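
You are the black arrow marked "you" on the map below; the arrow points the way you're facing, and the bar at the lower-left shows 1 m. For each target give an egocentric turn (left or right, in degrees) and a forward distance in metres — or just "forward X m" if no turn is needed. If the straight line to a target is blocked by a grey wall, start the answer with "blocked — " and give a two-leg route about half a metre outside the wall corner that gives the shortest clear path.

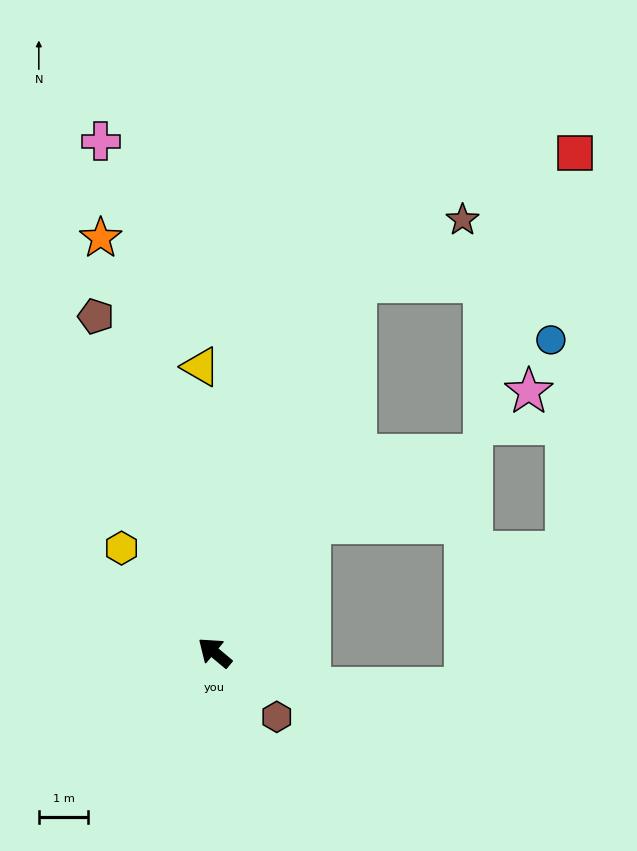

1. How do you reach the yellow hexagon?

turn right 8°, forward 2.8 m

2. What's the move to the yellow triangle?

turn right 47°, forward 5.8 m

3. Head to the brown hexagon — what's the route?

turn left 174°, forward 1.8 m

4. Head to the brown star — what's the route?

blocked — turn right 71°, forward 8.0 m, then turn right 39°, forward 2.5 m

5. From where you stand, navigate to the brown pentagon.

turn right 31°, forward 7.2 m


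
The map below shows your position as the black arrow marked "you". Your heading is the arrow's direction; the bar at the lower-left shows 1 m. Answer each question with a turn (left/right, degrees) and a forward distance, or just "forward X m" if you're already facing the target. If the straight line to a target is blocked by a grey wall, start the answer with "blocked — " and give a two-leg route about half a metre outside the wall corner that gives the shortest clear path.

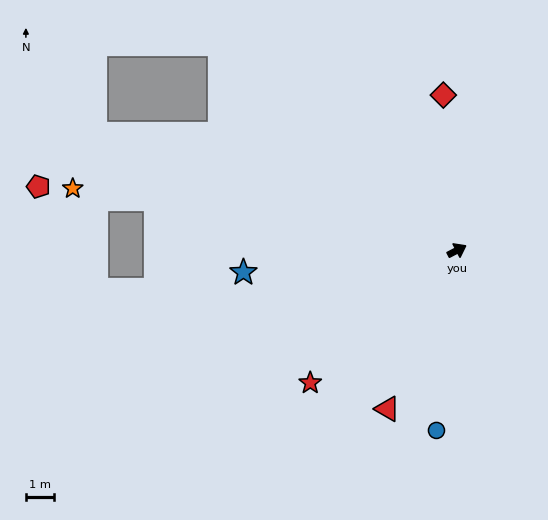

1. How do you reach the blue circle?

turn right 124°, forward 6.5 m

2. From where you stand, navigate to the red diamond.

turn left 67°, forward 5.6 m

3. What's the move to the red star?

turn right 165°, forward 7.1 m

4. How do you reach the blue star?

turn left 158°, forward 7.7 m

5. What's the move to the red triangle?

turn right 141°, forward 6.2 m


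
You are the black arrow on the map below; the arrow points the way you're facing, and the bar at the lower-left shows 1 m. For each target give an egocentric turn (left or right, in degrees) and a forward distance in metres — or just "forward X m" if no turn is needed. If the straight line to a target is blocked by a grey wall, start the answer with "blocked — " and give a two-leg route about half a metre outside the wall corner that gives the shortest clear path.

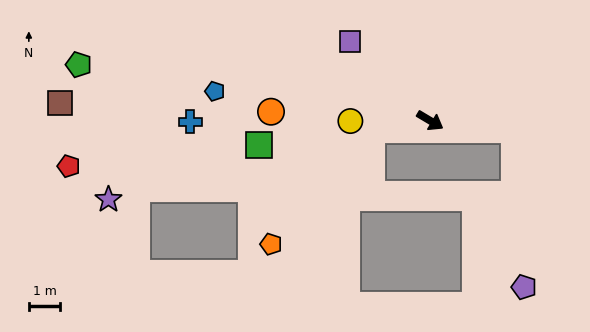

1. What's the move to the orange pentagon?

blocked — turn right 140°, forward 1.9 m, then turn left 39°, forward 4.8 m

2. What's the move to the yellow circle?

turn right 149°, forward 2.5 m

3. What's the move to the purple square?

turn left 166°, forward 3.6 m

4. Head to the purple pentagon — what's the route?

blocked — turn left 24°, forward 2.7 m, then turn right 79°, forward 5.0 m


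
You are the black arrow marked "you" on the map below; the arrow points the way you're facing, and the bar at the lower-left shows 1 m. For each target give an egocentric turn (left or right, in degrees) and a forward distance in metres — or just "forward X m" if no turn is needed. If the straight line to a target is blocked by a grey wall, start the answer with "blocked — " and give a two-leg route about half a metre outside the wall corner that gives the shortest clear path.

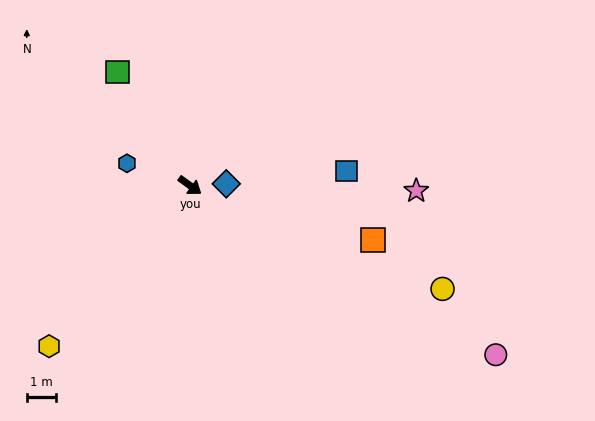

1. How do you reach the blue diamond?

turn left 39°, forward 1.3 m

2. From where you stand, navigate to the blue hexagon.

turn right 164°, forward 2.3 m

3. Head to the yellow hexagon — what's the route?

turn right 95°, forward 7.4 m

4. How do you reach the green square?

turn left 159°, forward 4.6 m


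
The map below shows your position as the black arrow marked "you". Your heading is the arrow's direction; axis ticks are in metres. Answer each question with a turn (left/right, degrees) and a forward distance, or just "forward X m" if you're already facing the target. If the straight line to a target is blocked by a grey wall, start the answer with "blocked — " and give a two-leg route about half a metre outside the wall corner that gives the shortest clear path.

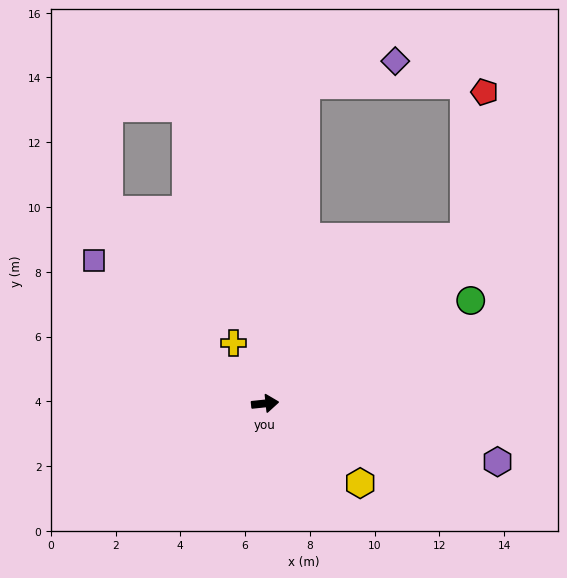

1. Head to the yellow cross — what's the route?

turn left 112°, forward 2.1 m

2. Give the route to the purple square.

turn left 134°, forward 6.9 m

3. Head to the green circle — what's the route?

turn left 21°, forward 7.1 m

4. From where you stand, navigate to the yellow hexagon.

turn right 46°, forward 3.8 m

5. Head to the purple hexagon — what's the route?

turn right 20°, forward 7.4 m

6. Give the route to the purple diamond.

blocked — turn left 77°, forward 9.9 m, then turn right 68°, forward 2.8 m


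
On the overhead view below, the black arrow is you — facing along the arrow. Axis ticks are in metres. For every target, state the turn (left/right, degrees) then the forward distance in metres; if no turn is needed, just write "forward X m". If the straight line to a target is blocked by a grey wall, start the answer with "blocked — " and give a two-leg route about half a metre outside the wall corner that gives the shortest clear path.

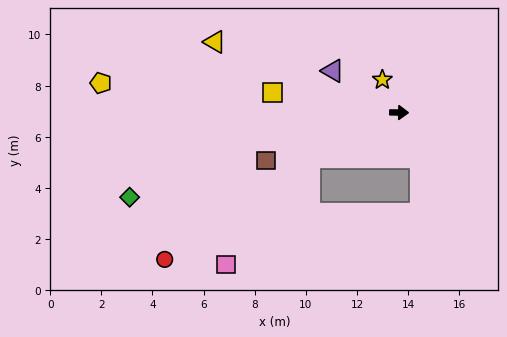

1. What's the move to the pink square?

blocked — turn right 152°, forward 3.9 m, then turn left 25°, forward 5.3 m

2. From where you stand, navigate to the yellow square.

turn left 172°, forward 5.0 m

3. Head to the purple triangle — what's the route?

turn left 149°, forward 3.1 m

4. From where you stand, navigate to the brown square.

turn right 159°, forward 5.5 m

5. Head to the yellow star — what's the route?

turn left 118°, forward 1.4 m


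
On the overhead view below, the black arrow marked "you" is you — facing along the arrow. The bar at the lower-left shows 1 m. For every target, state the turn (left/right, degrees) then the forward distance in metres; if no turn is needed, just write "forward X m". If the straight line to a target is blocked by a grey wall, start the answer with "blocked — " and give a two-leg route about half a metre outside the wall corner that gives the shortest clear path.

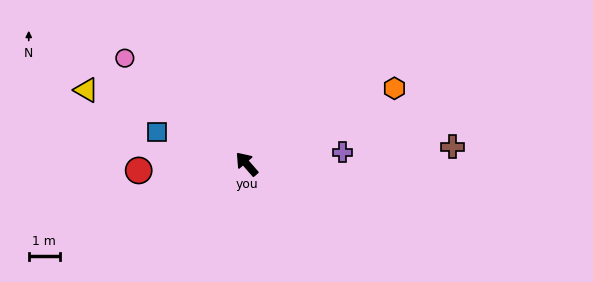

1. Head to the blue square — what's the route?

turn left 29°, forward 3.0 m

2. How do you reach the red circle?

turn left 52°, forward 3.5 m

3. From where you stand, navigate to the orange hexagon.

turn right 104°, forward 5.3 m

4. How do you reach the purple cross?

turn right 124°, forward 3.1 m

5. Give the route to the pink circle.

turn left 8°, forward 5.2 m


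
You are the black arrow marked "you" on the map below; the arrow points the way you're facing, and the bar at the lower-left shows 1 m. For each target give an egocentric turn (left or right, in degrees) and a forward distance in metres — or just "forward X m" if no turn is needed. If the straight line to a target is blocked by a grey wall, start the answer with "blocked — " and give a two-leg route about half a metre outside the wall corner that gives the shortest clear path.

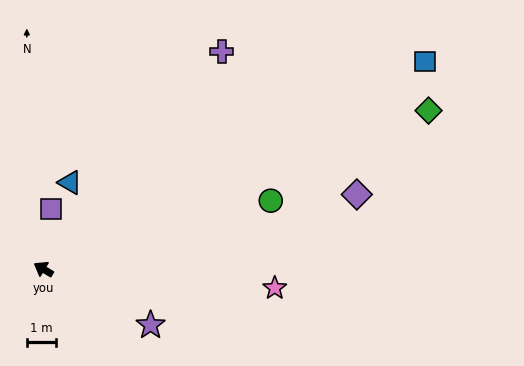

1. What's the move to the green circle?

turn right 132°, forward 8.1 m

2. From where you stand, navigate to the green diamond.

turn right 127°, forward 14.3 m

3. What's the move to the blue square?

turn right 120°, forward 14.9 m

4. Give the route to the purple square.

turn right 67°, forward 2.1 m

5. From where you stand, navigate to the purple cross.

turn right 98°, forward 9.6 m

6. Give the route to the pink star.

turn right 154°, forward 7.9 m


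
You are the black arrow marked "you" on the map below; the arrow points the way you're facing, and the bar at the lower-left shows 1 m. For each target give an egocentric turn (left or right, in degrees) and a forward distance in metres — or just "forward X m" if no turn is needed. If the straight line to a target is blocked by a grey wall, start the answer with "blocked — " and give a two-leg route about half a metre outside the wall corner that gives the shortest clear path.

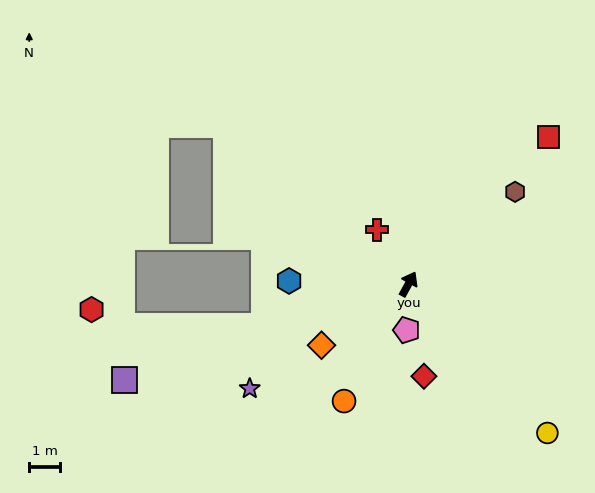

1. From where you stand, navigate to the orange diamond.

turn left 154°, forward 3.4 m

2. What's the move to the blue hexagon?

turn left 117°, forward 3.9 m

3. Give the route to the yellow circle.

turn right 108°, forward 6.6 m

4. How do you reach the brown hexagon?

turn right 20°, forward 4.6 m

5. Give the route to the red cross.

turn left 59°, forward 2.0 m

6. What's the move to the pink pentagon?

turn right 154°, forward 1.5 m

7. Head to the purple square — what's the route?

turn left 137°, forward 9.7 m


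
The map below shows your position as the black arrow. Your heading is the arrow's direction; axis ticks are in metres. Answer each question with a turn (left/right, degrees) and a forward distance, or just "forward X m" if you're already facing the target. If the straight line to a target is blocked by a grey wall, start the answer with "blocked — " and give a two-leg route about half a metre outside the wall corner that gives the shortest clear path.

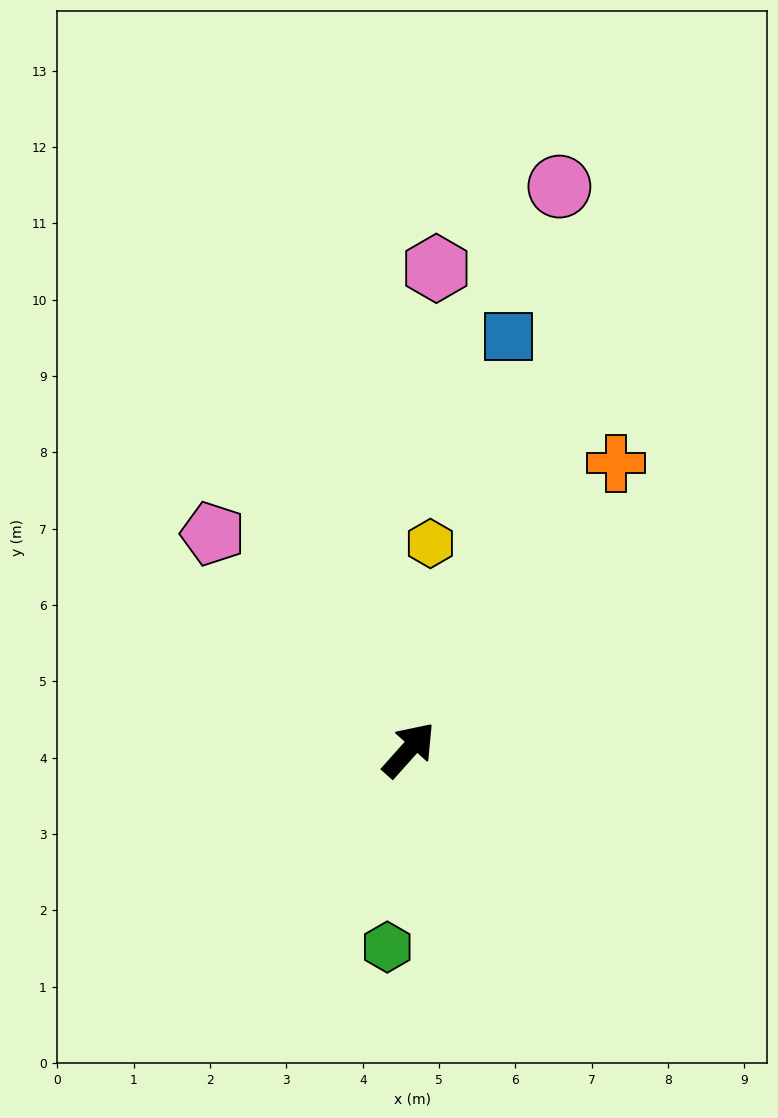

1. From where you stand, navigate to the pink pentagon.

turn left 84°, forward 3.8 m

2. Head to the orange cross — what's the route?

turn left 6°, forward 4.6 m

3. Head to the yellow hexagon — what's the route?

turn left 36°, forward 2.7 m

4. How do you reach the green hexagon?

turn right 144°, forward 2.6 m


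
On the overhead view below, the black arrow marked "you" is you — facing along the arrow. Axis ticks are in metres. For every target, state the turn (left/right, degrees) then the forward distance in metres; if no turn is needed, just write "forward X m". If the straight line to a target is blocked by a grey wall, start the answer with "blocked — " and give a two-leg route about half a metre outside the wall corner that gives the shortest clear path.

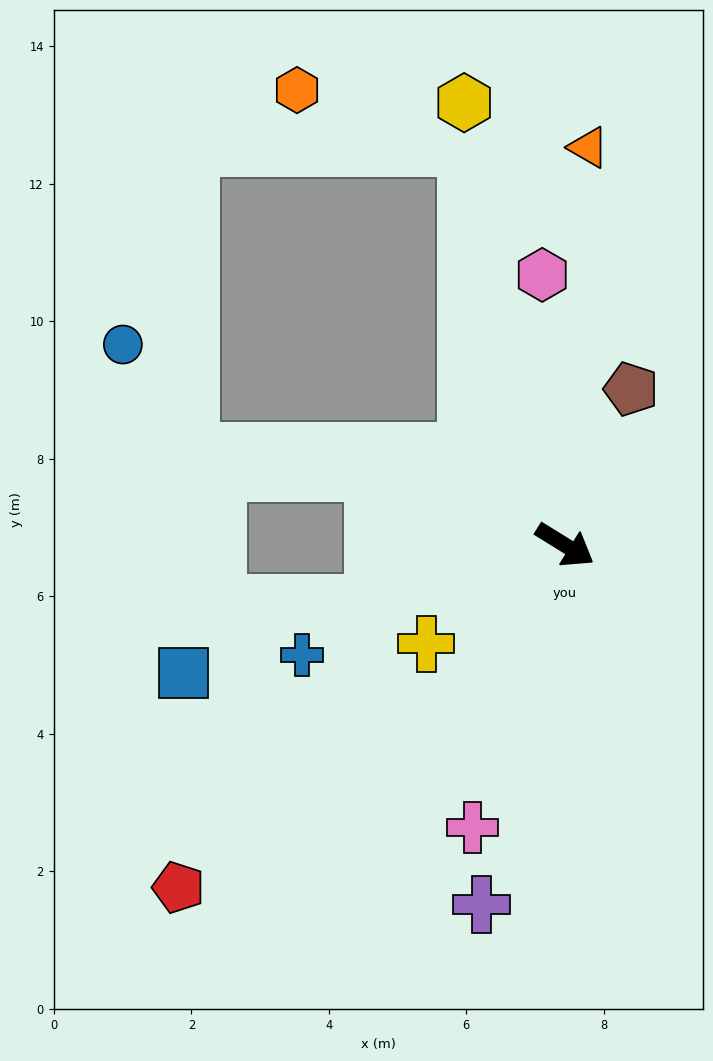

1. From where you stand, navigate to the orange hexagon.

blocked — turn left 136°, forward 6.0 m, then turn left 57°, forward 2.6 m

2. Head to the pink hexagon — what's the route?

turn left 127°, forward 3.9 m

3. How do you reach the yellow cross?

turn right 113°, forward 2.5 m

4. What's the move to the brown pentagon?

turn left 99°, forward 2.5 m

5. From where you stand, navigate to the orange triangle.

turn left 118°, forward 5.8 m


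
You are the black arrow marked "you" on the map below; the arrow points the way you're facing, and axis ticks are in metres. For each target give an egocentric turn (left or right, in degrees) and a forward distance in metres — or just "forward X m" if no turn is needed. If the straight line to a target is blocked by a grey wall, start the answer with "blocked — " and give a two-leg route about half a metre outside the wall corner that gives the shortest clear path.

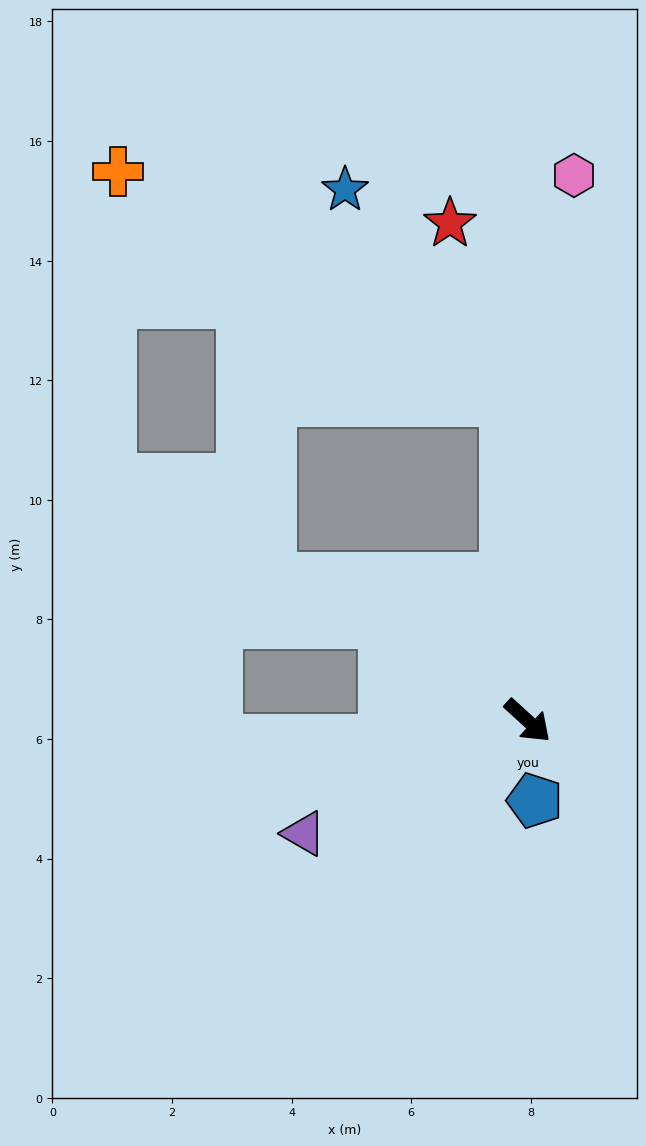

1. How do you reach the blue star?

blocked — turn left 137°, forward 5.4 m, then turn left 32°, forward 4.4 m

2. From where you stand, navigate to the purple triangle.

turn right 111°, forward 4.2 m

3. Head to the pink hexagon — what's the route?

turn left 128°, forward 9.2 m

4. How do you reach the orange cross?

blocked — turn left 137°, forward 5.4 m, then turn left 55°, forward 7.5 m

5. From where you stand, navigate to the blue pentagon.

turn right 42°, forward 1.3 m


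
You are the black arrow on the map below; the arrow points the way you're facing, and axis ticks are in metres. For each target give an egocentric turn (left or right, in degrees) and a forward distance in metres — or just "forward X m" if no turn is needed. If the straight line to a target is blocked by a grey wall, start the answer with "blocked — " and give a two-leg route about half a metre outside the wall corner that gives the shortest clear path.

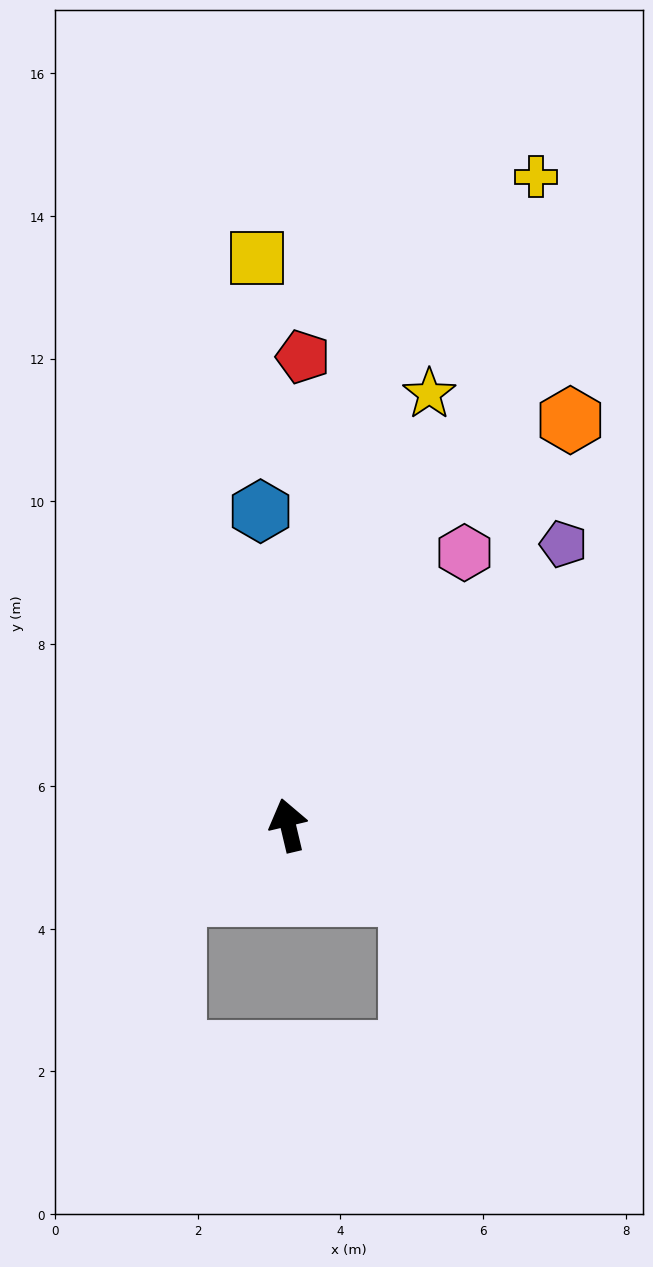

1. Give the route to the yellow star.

turn right 31°, forward 6.4 m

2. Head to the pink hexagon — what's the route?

turn right 46°, forward 4.6 m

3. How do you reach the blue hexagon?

turn right 8°, forward 4.4 m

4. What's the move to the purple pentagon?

turn right 58°, forward 5.5 m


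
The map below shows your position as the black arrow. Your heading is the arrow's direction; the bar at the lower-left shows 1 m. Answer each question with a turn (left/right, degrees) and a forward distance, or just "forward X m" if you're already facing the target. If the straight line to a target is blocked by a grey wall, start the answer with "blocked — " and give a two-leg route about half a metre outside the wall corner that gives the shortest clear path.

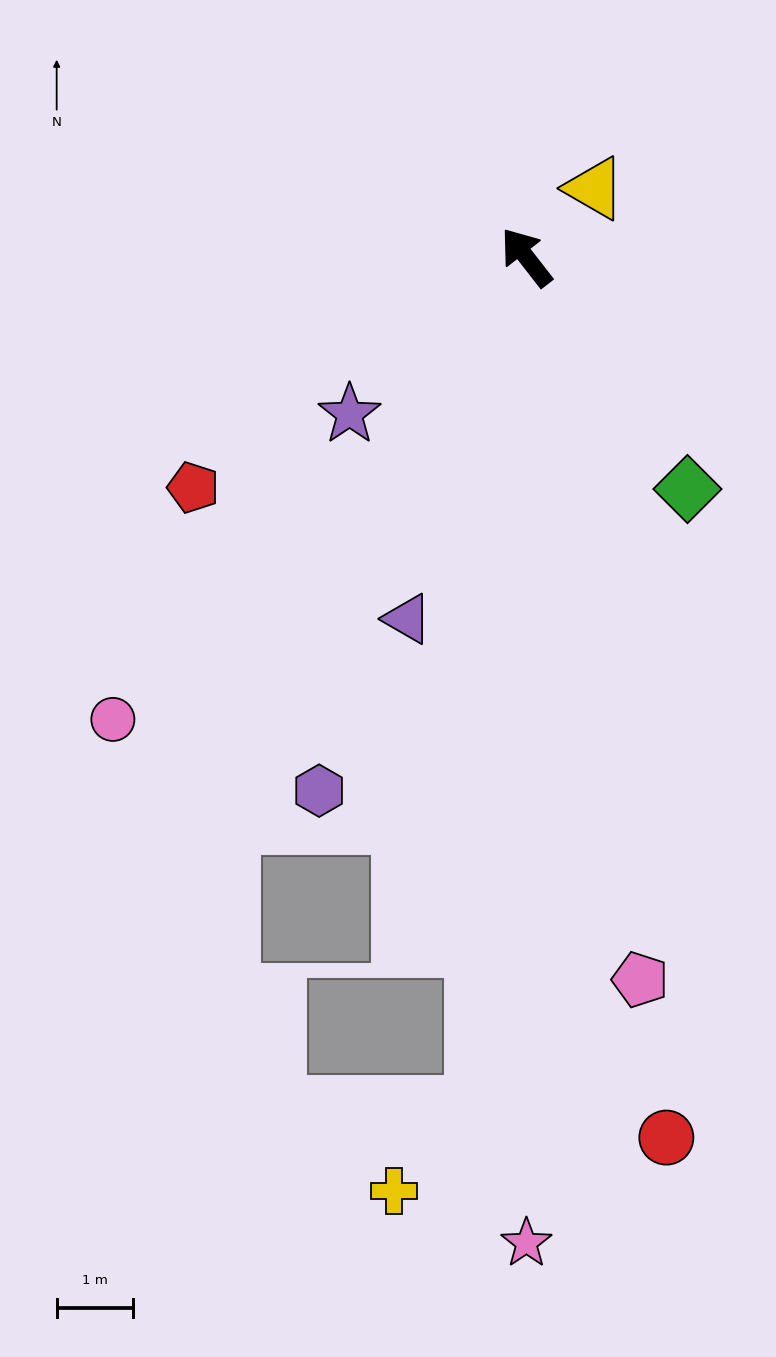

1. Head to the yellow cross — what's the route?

blocked — turn left 139°, forward 11.1 m, then turn right 42°, forward 1.5 m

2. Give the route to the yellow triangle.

turn right 83°, forward 1.3 m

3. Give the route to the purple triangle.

turn left 124°, forward 5.0 m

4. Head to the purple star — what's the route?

turn left 94°, forward 3.1 m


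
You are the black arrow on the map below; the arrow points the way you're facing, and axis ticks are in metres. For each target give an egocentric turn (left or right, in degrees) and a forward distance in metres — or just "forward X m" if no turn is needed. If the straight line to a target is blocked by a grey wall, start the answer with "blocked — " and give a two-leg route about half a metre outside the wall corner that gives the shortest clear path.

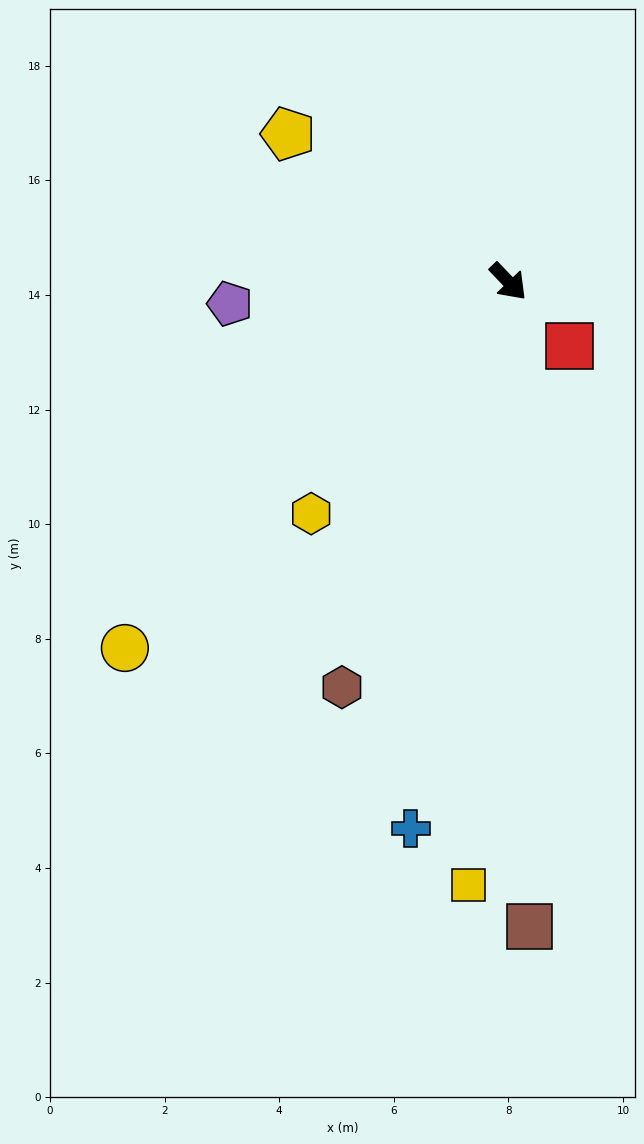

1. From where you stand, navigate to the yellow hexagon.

turn right 84°, forward 5.3 m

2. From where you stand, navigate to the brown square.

turn right 42°, forward 11.3 m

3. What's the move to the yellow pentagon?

turn right 168°, forward 4.6 m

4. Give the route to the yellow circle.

turn right 90°, forward 9.3 m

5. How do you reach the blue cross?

turn right 54°, forward 9.7 m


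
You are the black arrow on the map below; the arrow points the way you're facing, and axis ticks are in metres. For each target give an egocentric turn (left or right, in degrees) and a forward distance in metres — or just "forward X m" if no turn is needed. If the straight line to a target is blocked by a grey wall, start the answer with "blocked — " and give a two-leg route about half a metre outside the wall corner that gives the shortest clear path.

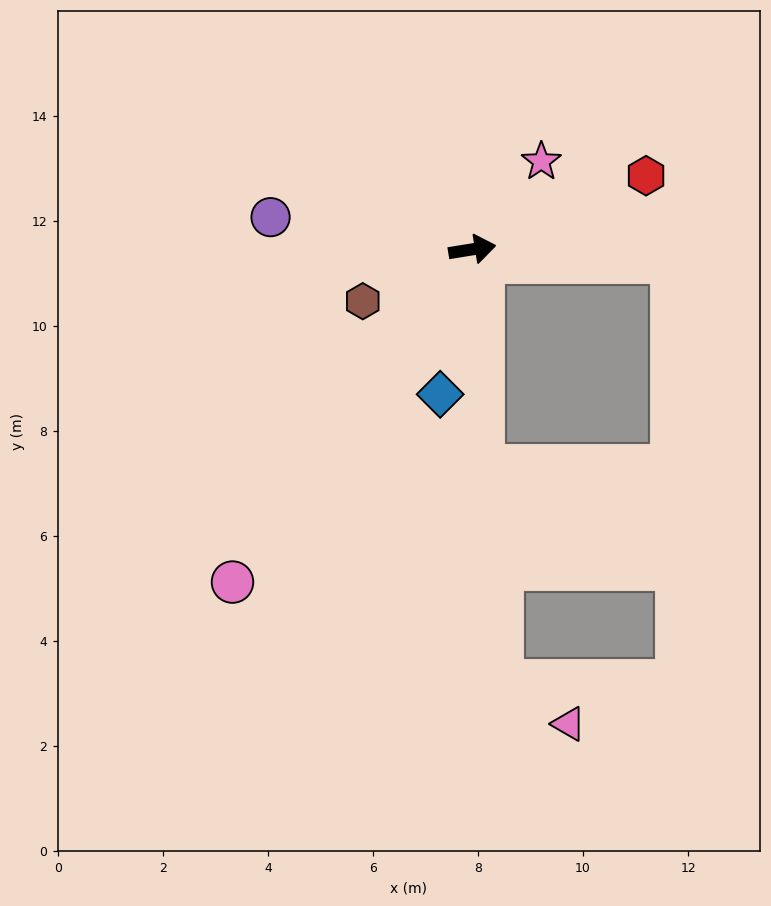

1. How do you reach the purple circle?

turn left 162°, forward 3.9 m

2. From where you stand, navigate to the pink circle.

turn right 135°, forward 7.8 m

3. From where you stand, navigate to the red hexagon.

turn left 14°, forward 3.6 m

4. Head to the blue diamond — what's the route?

turn right 112°, forward 2.8 m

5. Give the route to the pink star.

turn left 43°, forward 2.1 m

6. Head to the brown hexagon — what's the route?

turn right 164°, forward 2.3 m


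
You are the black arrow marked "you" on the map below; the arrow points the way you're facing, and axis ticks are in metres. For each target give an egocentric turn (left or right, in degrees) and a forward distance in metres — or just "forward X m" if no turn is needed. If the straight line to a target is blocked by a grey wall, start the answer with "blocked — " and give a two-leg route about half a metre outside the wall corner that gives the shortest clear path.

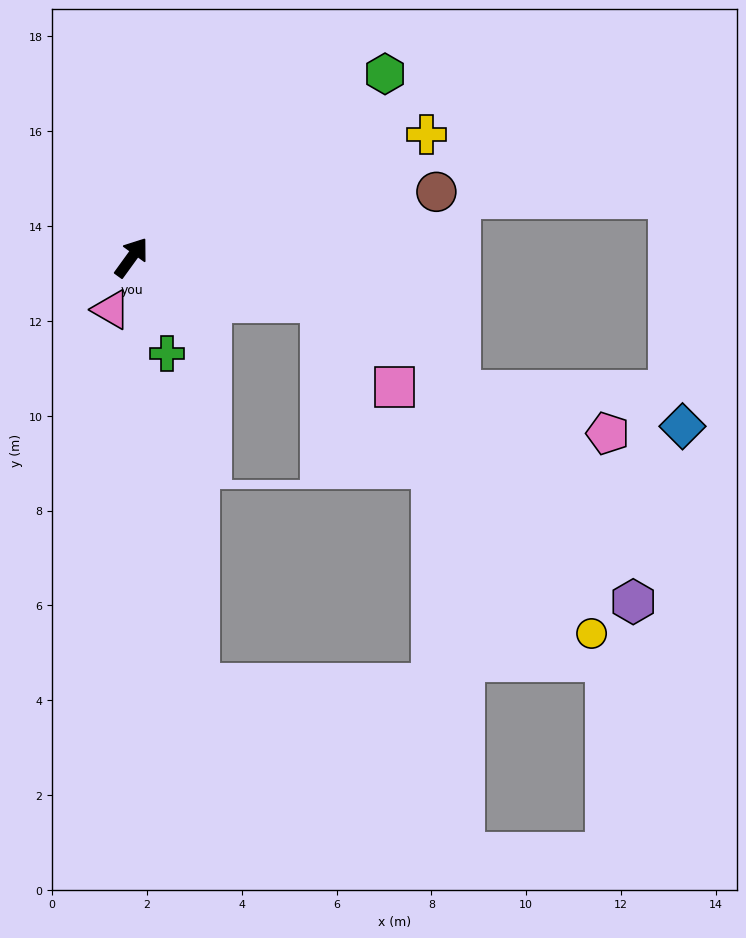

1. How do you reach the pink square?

blocked — turn right 67°, forward 4.1 m, then turn right 36°, forward 2.4 m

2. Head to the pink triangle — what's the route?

turn right 165°, forward 1.2 m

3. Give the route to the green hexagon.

turn right 18°, forward 6.6 m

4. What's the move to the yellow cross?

turn right 31°, forward 6.7 m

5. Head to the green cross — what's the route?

turn right 124°, forward 2.2 m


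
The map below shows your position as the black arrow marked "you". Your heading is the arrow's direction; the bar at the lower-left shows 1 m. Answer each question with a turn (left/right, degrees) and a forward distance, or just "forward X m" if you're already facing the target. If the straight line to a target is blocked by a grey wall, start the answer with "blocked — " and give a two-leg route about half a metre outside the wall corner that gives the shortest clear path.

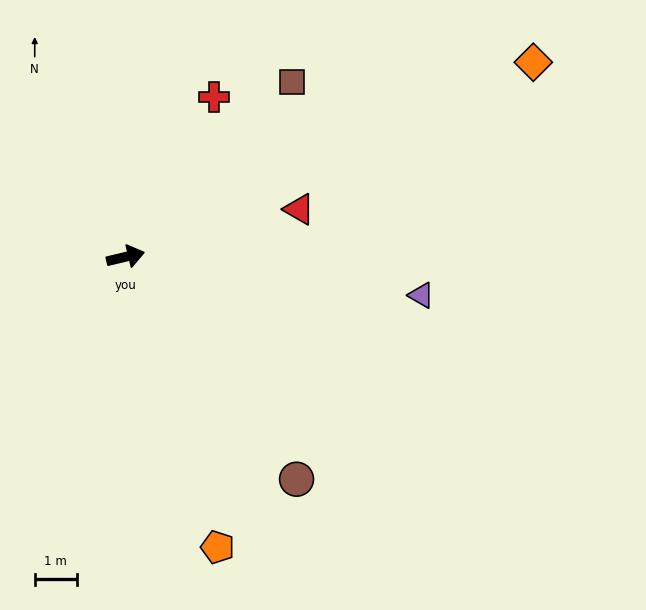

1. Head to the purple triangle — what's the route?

turn right 21°, forward 7.1 m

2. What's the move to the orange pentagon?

turn right 86°, forward 7.3 m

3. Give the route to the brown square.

turn left 33°, forward 5.8 m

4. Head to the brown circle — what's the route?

turn right 66°, forward 6.7 m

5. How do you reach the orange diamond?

turn left 12°, forward 10.8 m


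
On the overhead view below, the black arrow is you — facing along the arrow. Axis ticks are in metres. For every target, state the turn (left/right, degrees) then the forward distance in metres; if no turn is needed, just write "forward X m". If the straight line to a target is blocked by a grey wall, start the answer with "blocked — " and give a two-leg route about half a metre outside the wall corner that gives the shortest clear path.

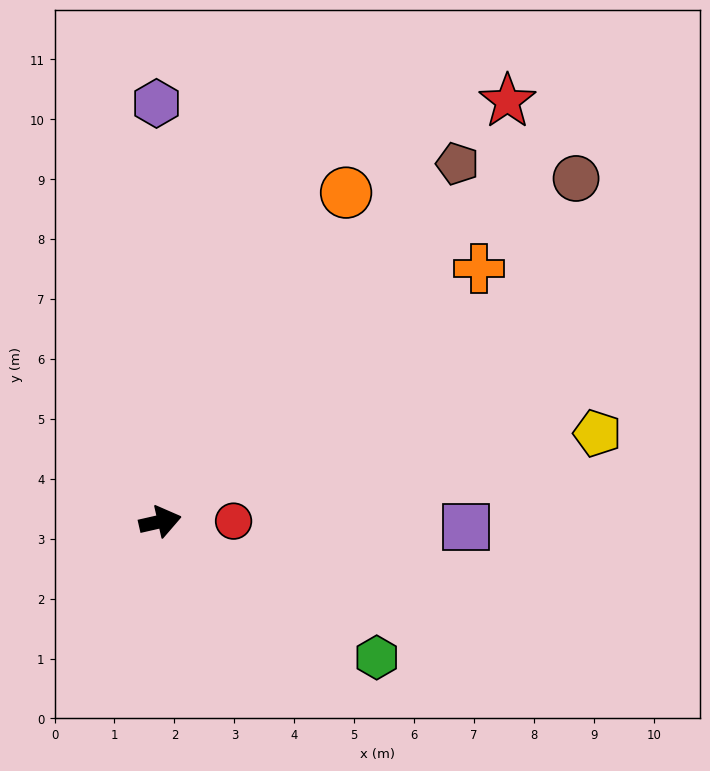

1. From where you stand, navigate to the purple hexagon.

turn left 78°, forward 7.0 m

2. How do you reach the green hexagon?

turn right 45°, forward 4.3 m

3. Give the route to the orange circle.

turn left 48°, forward 6.3 m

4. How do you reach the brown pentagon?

turn left 37°, forward 7.8 m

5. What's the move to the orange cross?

turn left 26°, forward 6.8 m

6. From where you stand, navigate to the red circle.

turn right 12°, forward 1.2 m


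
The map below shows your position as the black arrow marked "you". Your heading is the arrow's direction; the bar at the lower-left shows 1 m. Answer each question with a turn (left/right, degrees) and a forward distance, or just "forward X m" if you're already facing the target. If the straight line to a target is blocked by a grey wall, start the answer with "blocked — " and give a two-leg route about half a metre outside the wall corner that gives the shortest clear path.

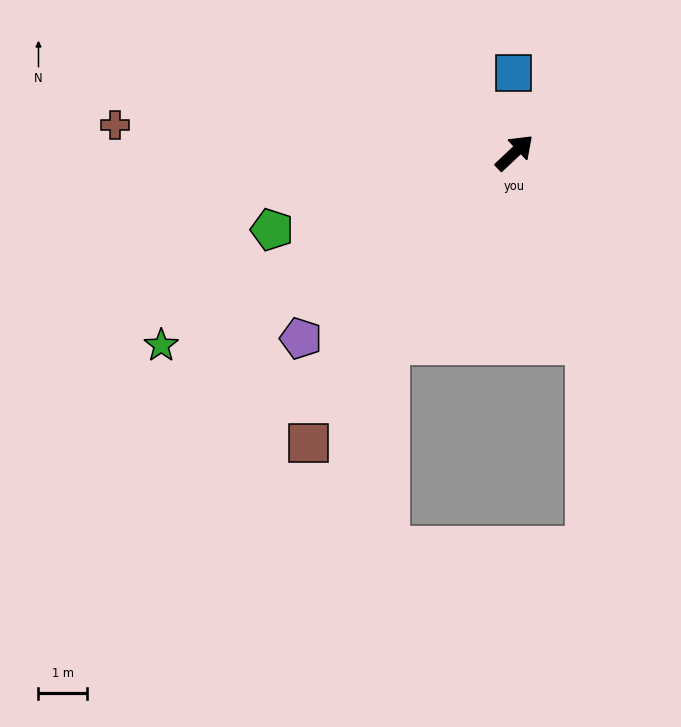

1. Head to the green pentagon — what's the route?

turn left 154°, forward 5.2 m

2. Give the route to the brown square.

turn right 169°, forward 7.3 m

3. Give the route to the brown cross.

turn left 133°, forward 8.2 m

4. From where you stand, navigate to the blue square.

turn left 47°, forward 1.6 m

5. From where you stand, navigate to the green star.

turn left 165°, forward 8.3 m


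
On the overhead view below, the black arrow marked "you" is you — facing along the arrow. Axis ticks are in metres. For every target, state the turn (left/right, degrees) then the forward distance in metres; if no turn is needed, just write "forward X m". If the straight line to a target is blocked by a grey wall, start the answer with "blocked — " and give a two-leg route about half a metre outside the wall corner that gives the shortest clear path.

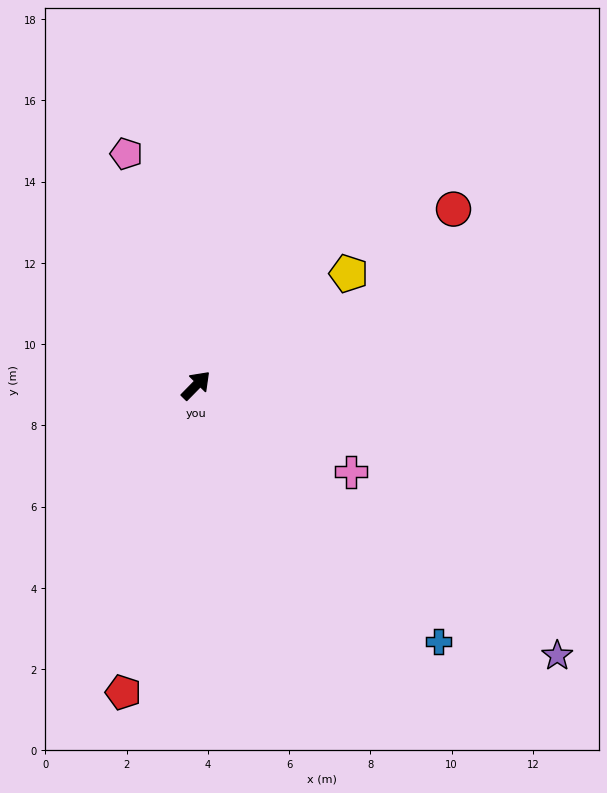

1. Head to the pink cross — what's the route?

turn right 75°, forward 4.4 m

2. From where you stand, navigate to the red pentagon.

turn right 149°, forward 7.8 m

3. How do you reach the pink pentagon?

turn left 61°, forward 6.0 m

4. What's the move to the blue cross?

turn right 92°, forward 8.7 m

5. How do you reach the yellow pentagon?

turn right 9°, forward 4.7 m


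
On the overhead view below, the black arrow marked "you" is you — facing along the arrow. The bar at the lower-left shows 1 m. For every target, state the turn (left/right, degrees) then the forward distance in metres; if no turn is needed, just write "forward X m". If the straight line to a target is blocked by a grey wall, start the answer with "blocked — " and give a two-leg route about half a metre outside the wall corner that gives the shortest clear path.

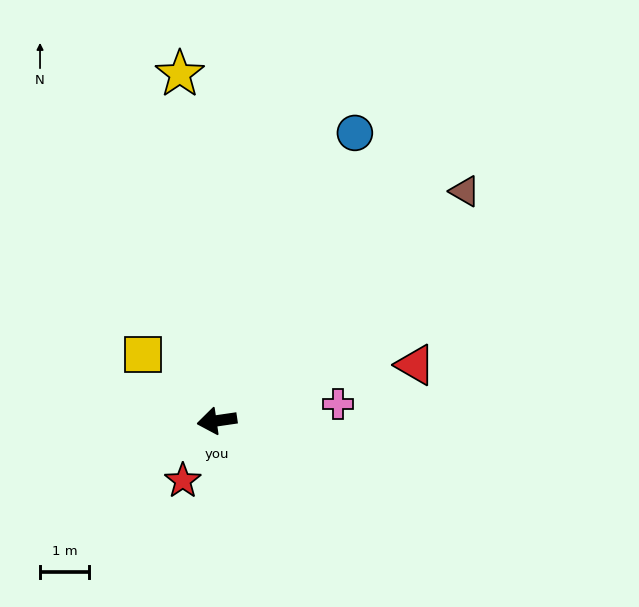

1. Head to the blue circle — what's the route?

turn right 124°, forward 6.5 m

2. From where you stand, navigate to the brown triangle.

turn right 146°, forward 6.9 m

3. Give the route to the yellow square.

turn right 50°, forward 2.0 m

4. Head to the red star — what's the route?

turn left 52°, forward 1.4 m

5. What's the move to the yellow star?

turn right 92°, forward 7.1 m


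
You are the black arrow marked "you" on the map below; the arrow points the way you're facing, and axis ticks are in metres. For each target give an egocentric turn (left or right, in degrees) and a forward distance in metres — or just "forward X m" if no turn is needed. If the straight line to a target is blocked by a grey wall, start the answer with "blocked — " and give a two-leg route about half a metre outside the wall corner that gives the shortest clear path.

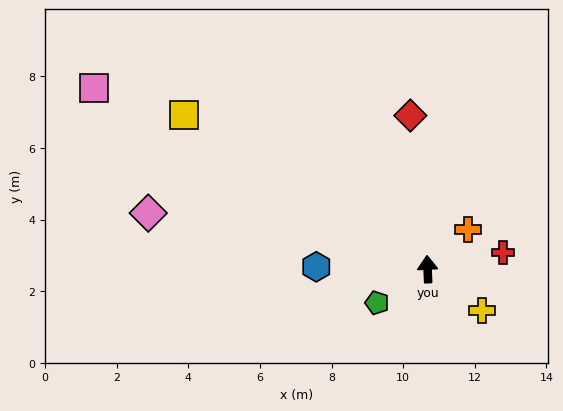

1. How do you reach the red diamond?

turn left 4°, forward 4.3 m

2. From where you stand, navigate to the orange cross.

turn right 48°, forward 1.6 m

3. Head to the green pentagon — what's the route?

turn left 121°, forward 1.7 m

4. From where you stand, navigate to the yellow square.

turn left 55°, forward 8.1 m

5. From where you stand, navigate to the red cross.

turn right 80°, forward 2.2 m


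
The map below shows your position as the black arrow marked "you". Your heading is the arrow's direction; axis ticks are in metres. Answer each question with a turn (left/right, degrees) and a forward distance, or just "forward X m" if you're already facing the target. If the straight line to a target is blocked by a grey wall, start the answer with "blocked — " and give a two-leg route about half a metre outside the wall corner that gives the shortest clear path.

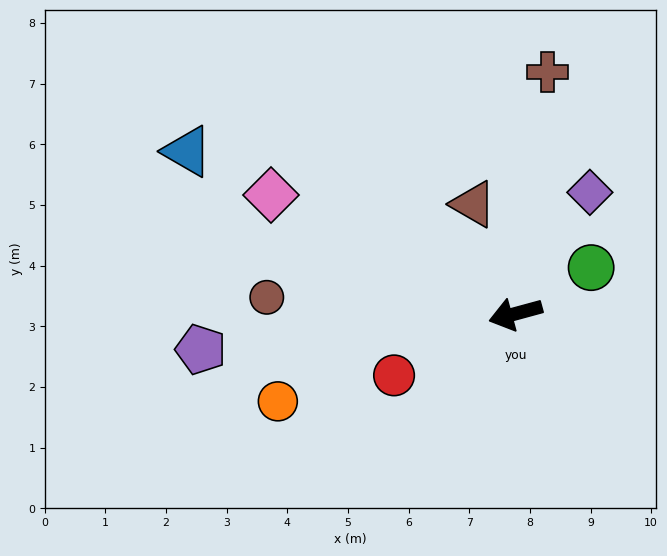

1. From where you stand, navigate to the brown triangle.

turn right 84°, forward 1.9 m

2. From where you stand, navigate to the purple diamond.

turn right 137°, forward 2.3 m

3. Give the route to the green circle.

turn right 164°, forward 1.5 m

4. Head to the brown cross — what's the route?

turn right 113°, forward 4.0 m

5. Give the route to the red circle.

turn left 12°, forward 2.2 m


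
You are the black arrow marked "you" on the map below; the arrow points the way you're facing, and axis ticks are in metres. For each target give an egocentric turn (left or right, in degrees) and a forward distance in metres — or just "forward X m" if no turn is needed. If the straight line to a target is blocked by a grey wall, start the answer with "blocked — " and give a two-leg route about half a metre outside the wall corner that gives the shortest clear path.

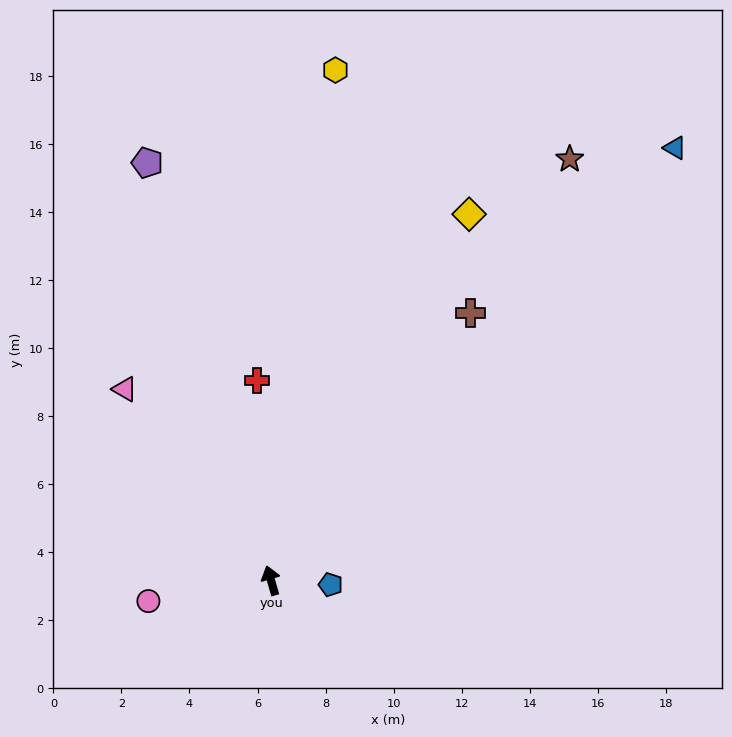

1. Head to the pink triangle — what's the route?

turn left 21°, forward 7.1 m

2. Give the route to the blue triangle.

turn right 59°, forward 17.4 m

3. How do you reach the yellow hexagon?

turn right 23°, forward 15.1 m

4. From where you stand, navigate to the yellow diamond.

turn right 45°, forward 12.2 m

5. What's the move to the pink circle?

turn left 83°, forward 3.7 m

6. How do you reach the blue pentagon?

turn right 110°, forward 1.8 m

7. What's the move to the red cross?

turn right 12°, forward 5.9 m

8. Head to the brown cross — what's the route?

turn right 53°, forward 9.8 m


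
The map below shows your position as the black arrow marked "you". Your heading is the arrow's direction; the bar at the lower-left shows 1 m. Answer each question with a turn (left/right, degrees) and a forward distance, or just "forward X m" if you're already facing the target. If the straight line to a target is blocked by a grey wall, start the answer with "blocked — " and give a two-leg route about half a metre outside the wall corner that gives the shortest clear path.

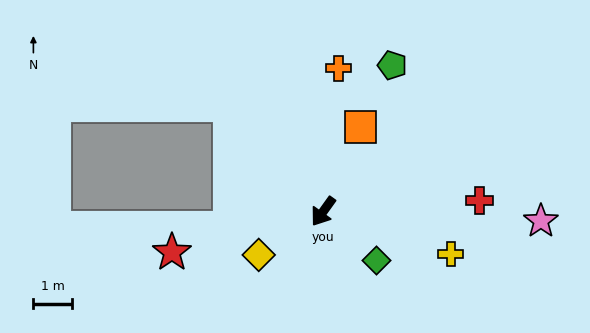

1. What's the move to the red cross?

turn left 130°, forward 4.0 m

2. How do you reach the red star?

turn right 39°, forward 4.0 m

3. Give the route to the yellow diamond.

turn right 20°, forward 2.0 m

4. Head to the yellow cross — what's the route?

turn left 107°, forward 3.4 m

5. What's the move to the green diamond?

turn left 83°, forward 1.9 m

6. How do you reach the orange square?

turn right 168°, forward 2.4 m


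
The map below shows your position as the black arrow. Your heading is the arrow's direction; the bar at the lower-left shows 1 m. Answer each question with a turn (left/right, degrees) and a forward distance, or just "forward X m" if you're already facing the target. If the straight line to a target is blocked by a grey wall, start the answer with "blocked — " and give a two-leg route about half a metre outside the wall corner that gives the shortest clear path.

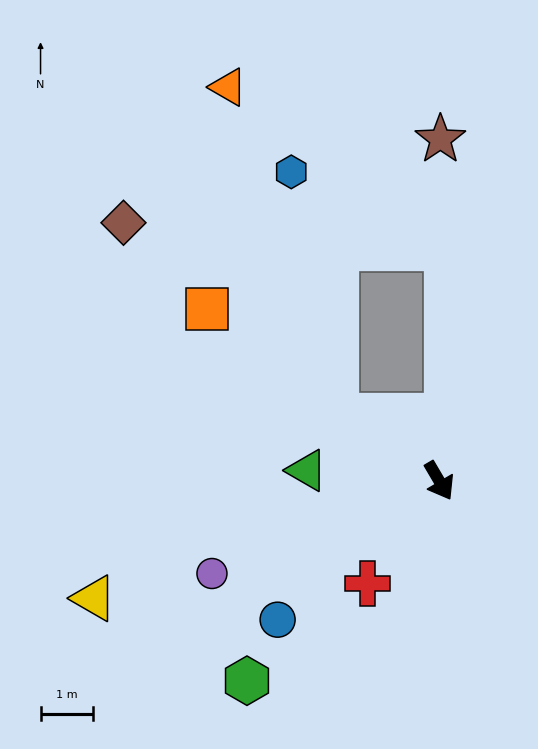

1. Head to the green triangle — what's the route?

turn right 125°, forward 2.5 m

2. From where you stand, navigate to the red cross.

turn right 65°, forward 2.4 m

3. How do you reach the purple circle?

turn right 98°, forward 4.7 m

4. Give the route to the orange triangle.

blocked — turn right 153°, forward 2.3 m, then turn right 39°, forward 6.6 m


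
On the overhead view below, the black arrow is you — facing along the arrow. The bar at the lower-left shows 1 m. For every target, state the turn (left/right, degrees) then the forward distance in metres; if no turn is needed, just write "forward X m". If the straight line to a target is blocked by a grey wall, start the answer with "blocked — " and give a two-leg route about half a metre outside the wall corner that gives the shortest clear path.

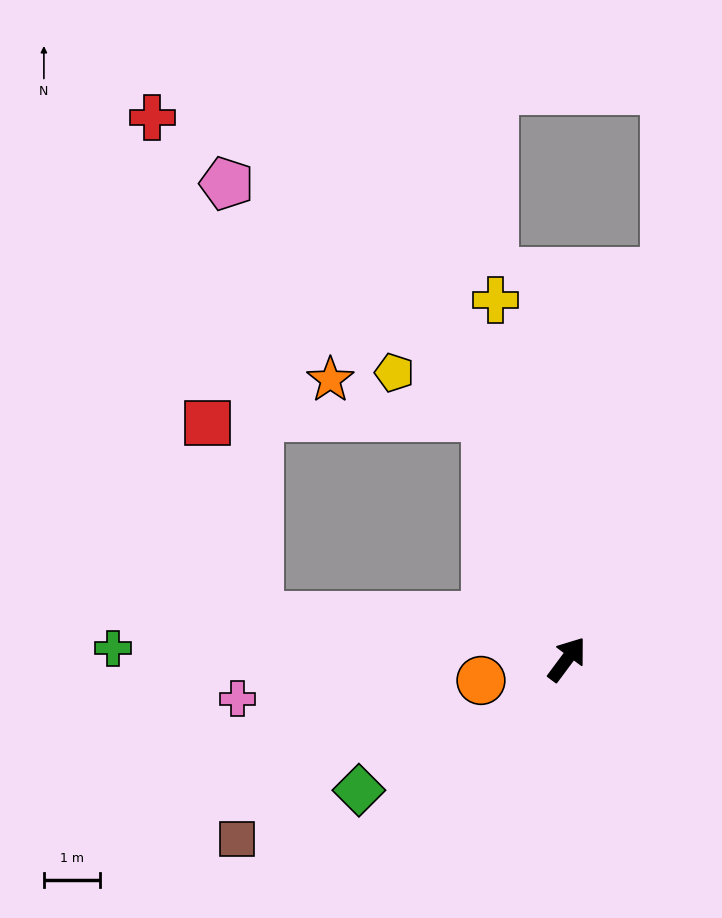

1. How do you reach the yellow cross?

turn left 48°, forward 6.5 m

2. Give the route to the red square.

blocked — turn left 118°, forward 5.5 m, then turn right 66°, forward 3.5 m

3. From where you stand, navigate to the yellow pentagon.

blocked — turn left 55°, forward 4.5 m, then turn left 46°, forward 1.8 m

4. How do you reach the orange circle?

turn left 141°, forward 1.6 m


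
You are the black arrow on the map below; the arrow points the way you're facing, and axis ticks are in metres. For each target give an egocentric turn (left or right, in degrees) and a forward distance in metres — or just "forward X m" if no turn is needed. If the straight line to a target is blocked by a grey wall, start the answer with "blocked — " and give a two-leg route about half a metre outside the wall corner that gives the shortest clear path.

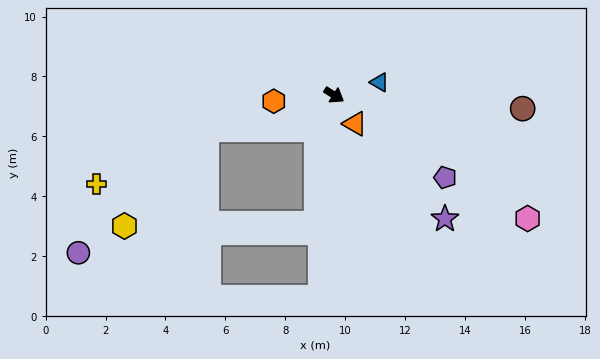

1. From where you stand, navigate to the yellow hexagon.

blocked — turn right 65°, forward 4.3 m, then turn right 82°, forward 6.4 m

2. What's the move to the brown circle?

turn left 28°, forward 6.3 m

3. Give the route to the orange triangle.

turn right 22°, forward 1.2 m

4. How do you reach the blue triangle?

turn left 48°, forward 1.6 m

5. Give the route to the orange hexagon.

turn right 142°, forward 2.0 m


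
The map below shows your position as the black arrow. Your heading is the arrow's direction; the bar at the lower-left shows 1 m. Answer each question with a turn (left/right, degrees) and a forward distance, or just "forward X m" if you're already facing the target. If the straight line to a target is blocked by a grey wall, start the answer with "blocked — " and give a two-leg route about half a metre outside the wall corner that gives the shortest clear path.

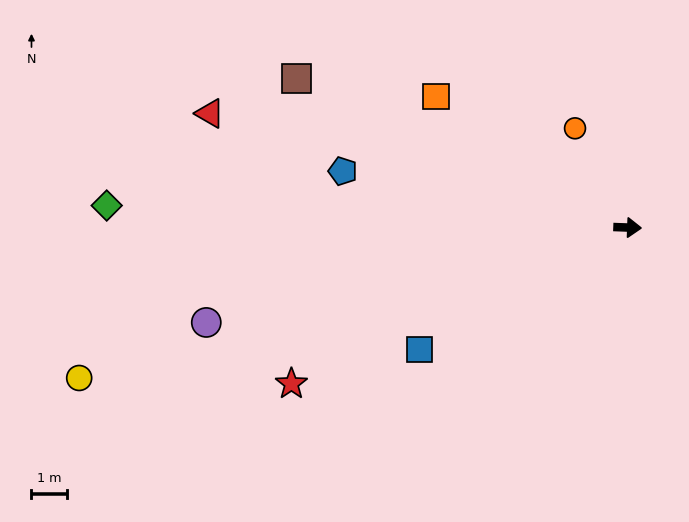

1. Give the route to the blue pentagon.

turn left 171°, forward 8.2 m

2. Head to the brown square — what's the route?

turn left 158°, forward 10.3 m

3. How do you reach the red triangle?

turn left 167°, forward 12.2 m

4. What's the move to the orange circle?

turn left 120°, forward 3.2 m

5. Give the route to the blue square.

turn right 148°, forward 6.8 m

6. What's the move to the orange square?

turn left 148°, forward 6.6 m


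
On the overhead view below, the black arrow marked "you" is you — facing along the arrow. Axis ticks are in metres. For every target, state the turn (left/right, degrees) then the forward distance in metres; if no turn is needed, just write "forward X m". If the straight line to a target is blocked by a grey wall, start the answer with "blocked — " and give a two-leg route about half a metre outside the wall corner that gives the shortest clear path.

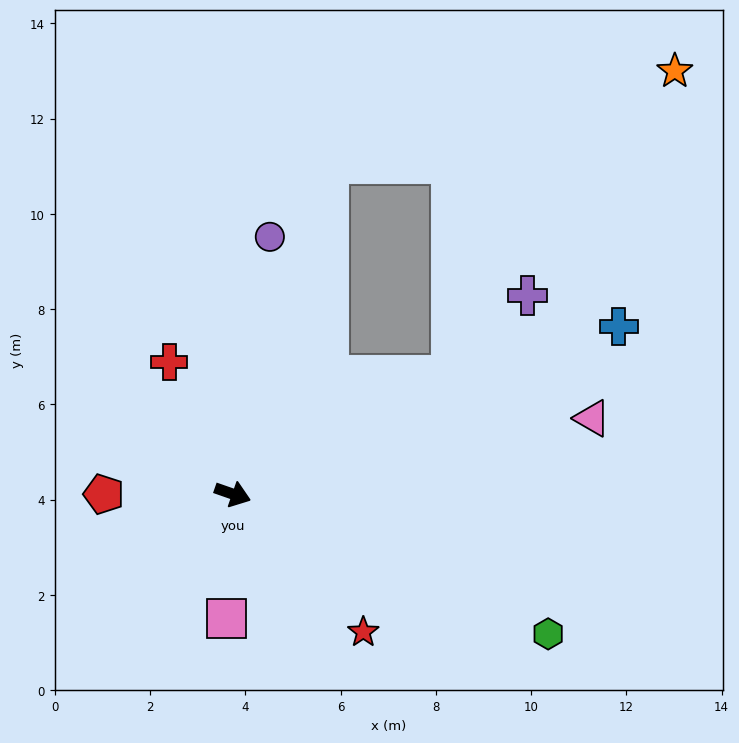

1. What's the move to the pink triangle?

turn left 31°, forward 7.7 m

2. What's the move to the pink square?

turn right 73°, forward 2.6 m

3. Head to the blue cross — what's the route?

turn left 43°, forward 8.8 m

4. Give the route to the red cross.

turn left 135°, forward 3.1 m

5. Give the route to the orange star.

blocked — turn left 93°, forward 7.2 m, then turn right 59°, forward 7.5 m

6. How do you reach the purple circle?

turn left 101°, forward 5.5 m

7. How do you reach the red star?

turn right 27°, forward 4.0 m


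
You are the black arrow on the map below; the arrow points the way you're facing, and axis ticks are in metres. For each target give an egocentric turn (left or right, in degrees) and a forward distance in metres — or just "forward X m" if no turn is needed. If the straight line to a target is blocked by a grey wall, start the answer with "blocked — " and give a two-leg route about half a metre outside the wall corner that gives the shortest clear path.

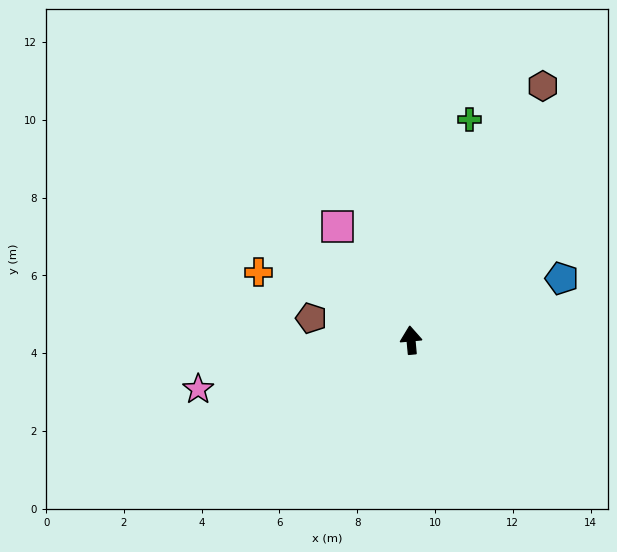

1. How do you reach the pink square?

turn left 28°, forward 3.5 m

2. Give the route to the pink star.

turn left 98°, forward 5.6 m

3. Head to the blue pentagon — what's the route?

turn right 73°, forward 4.2 m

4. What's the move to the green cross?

turn right 20°, forward 5.9 m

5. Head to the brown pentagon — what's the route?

turn left 72°, forward 2.6 m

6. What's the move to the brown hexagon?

turn right 33°, forward 7.4 m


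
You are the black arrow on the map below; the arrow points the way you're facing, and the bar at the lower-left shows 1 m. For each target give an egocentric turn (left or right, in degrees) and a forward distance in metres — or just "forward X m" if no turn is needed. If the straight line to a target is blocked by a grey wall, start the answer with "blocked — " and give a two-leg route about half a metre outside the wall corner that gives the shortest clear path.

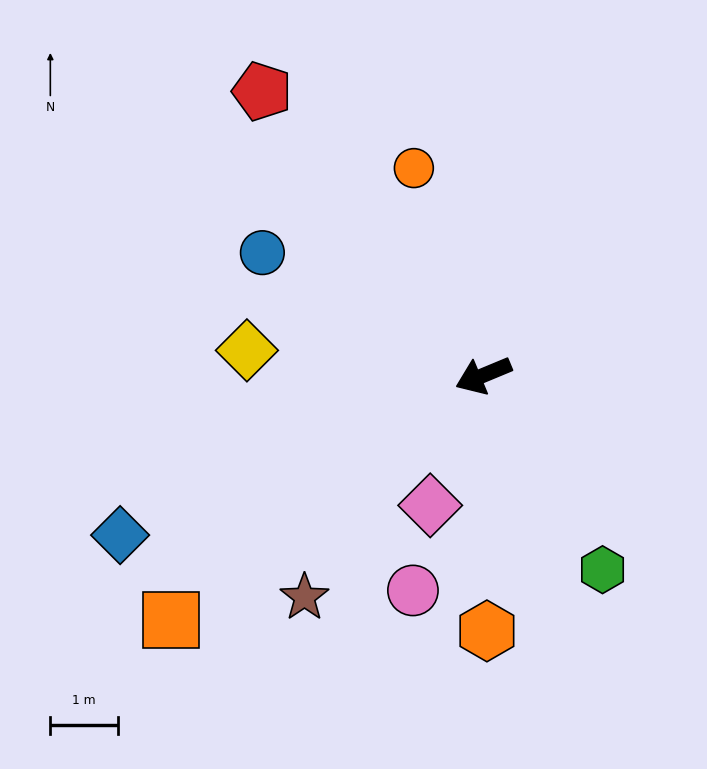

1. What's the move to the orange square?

turn left 15°, forward 5.9 m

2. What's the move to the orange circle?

turn right 94°, forward 3.2 m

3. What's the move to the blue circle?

turn right 52°, forward 3.7 m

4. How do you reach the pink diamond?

turn left 45°, forward 2.1 m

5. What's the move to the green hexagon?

turn left 99°, forward 3.4 m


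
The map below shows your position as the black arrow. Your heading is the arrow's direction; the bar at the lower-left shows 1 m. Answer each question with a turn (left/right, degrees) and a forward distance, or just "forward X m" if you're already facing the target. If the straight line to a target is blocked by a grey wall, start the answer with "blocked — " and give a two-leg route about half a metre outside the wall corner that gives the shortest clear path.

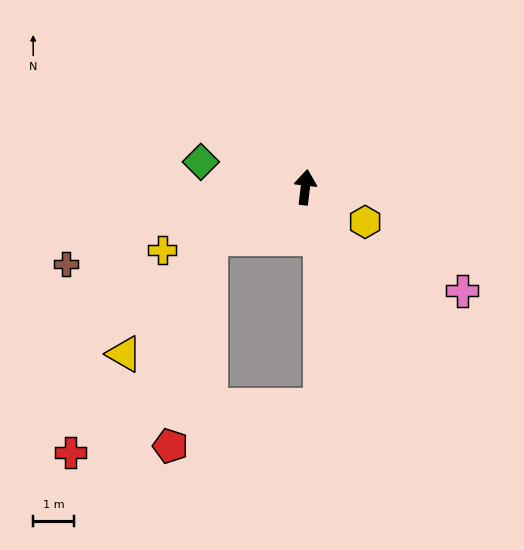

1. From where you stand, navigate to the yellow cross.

turn left 120°, forward 3.9 m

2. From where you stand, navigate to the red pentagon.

blocked — turn left 125°, forward 2.7 m, then turn left 51°, forward 5.2 m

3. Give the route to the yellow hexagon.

turn right 113°, forward 1.7 m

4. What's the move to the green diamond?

turn left 83°, forward 2.7 m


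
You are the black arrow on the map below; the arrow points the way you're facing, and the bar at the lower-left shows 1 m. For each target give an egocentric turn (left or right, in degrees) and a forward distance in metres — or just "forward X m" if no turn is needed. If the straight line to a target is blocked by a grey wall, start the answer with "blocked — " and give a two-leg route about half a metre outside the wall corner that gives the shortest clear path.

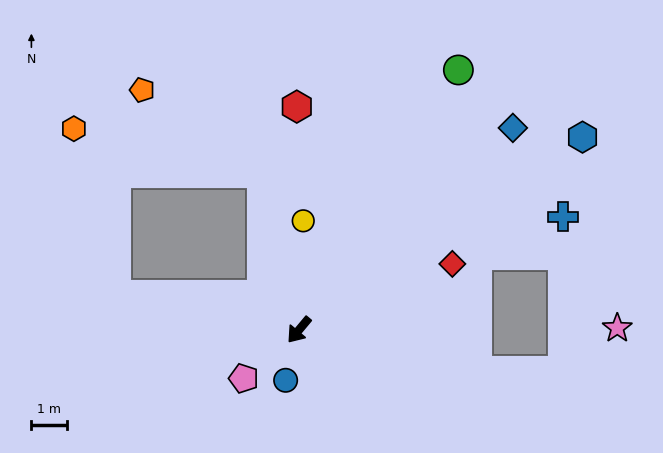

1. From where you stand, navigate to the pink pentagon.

turn right 9°, forward 2.1 m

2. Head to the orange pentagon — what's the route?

blocked — turn right 127°, forward 4.5 m, then turn left 42°, forward 4.1 m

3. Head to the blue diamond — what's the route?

turn left 173°, forward 8.2 m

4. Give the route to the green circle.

turn right 172°, forward 8.5 m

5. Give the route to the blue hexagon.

turn left 164°, forward 9.6 m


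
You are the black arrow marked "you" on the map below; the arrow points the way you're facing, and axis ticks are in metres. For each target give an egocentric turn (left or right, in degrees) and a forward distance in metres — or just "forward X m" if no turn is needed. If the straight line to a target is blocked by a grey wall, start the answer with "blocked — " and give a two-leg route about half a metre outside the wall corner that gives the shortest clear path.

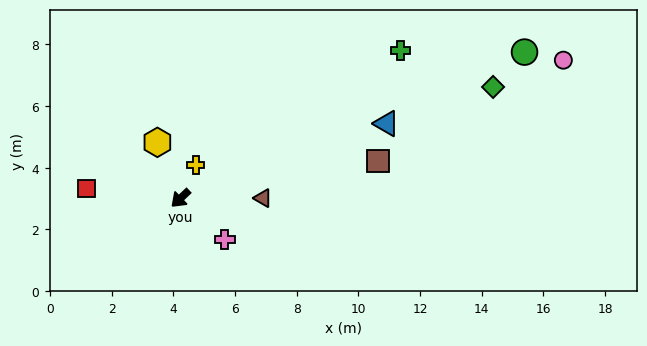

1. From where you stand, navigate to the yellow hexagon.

turn right 111°, forward 2.0 m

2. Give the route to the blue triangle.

turn left 156°, forward 7.1 m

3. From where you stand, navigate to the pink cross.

turn left 93°, forward 2.0 m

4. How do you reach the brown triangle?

turn left 137°, forward 2.7 m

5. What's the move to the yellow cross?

turn right 158°, forward 1.2 m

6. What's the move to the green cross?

turn left 170°, forward 8.6 m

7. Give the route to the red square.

turn right 50°, forward 3.1 m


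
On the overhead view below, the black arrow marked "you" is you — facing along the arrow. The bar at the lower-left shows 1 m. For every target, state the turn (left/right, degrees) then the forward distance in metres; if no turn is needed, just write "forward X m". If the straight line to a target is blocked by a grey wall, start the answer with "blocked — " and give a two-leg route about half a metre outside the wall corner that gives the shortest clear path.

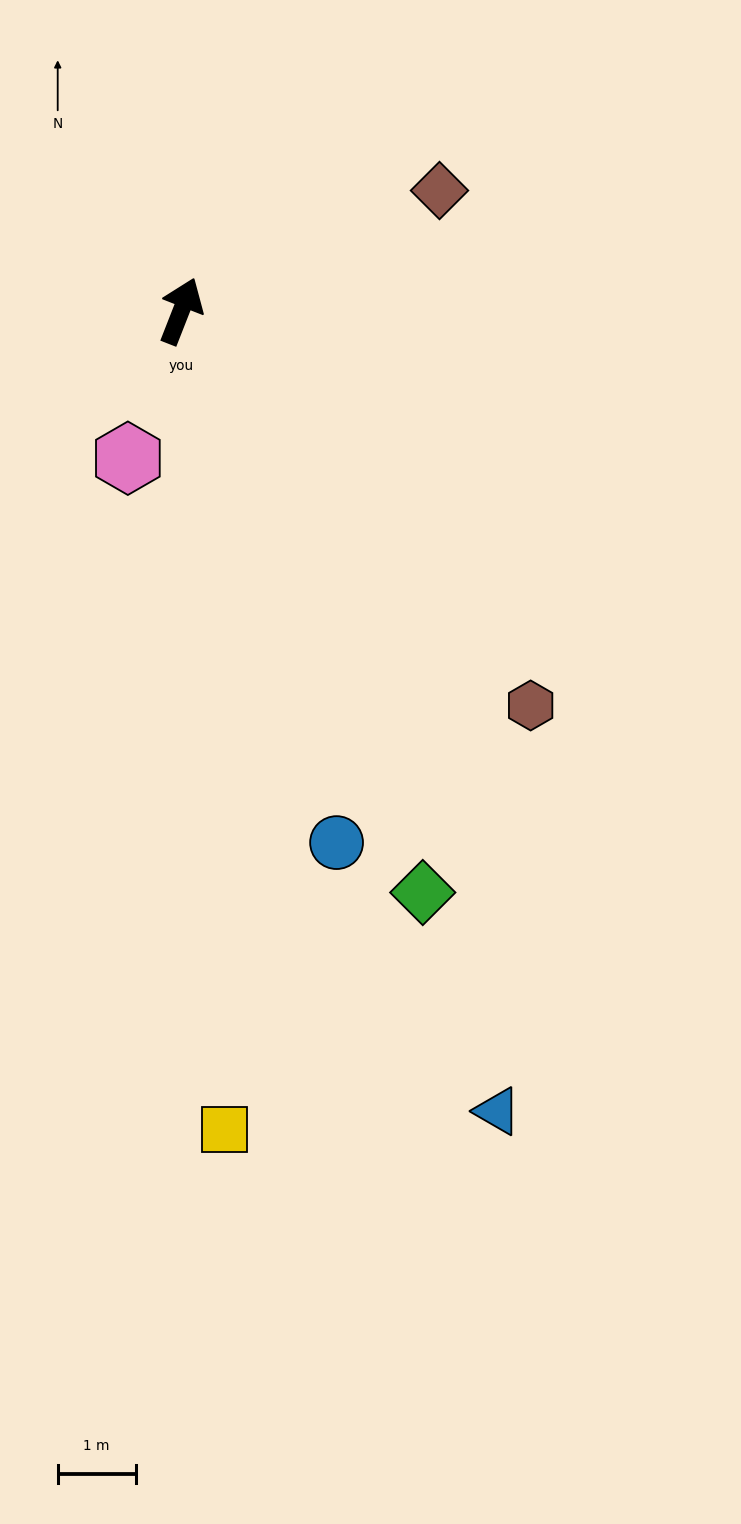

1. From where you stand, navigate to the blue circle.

turn right 142°, forward 7.1 m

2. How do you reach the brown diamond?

turn right 44°, forward 3.7 m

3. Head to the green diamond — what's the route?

turn right 136°, forward 8.1 m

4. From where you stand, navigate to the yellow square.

turn right 156°, forward 10.5 m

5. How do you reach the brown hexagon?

turn right 117°, forward 6.8 m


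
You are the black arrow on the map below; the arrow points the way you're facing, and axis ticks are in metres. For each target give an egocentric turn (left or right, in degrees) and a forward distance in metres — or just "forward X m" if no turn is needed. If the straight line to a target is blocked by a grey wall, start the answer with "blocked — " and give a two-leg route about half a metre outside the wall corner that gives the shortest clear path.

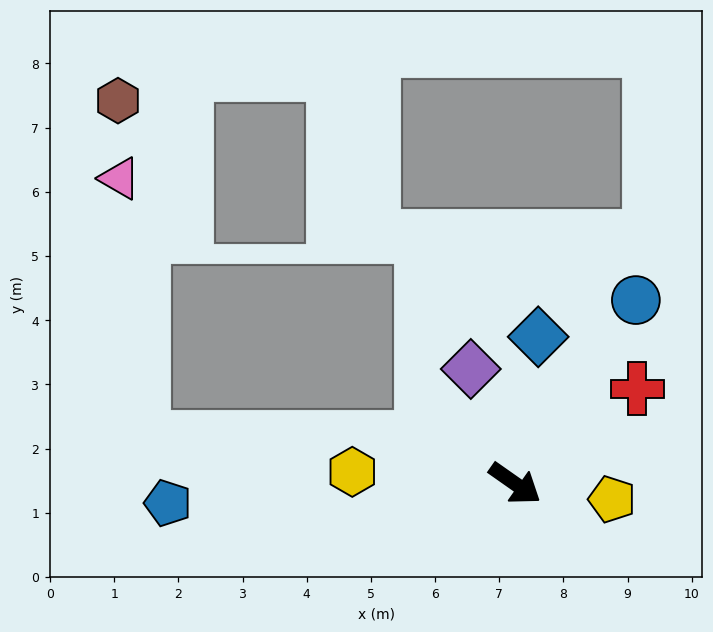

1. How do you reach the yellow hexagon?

turn right 149°, forward 2.5 m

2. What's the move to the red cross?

turn left 73°, forward 2.4 m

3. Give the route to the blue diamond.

turn left 116°, forward 2.3 m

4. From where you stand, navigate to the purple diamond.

turn left 146°, forward 1.9 m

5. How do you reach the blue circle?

turn left 92°, forward 3.4 m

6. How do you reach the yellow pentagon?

turn left 26°, forward 1.5 m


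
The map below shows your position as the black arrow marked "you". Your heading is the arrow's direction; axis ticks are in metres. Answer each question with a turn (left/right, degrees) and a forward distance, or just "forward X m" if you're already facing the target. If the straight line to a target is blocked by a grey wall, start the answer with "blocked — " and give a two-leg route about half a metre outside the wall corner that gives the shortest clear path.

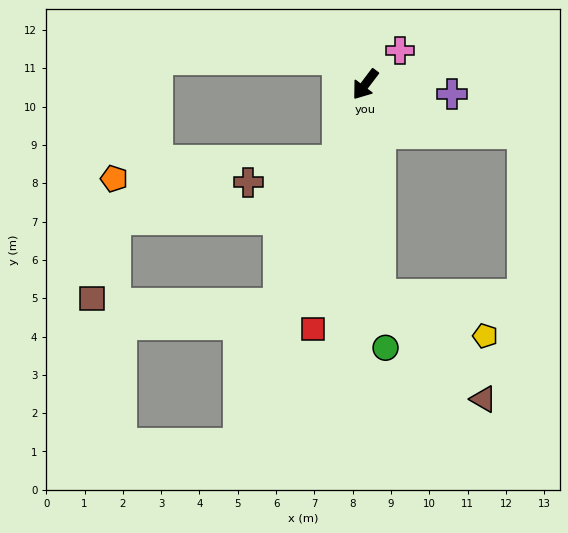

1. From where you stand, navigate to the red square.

turn left 25°, forward 6.5 m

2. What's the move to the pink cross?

turn left 171°, forward 1.3 m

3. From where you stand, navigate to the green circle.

turn left 42°, forward 6.9 m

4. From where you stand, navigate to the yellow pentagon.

blocked — turn left 41°, forward 5.5 m, then turn left 65°, forward 2.9 m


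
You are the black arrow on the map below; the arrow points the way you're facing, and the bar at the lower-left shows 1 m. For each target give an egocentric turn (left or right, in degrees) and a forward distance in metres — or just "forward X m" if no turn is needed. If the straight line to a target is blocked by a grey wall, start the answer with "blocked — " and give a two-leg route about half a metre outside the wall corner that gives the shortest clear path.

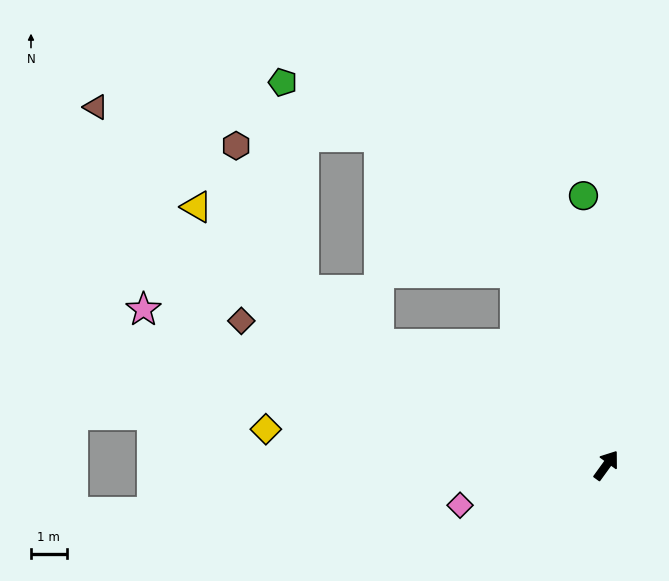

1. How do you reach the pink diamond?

turn left 141°, forward 4.2 m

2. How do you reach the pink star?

turn left 107°, forward 13.7 m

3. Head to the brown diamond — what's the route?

turn left 104°, forward 11.0 m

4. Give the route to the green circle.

turn left 41°, forward 7.6 m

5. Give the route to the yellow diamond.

turn left 120°, forward 9.6 m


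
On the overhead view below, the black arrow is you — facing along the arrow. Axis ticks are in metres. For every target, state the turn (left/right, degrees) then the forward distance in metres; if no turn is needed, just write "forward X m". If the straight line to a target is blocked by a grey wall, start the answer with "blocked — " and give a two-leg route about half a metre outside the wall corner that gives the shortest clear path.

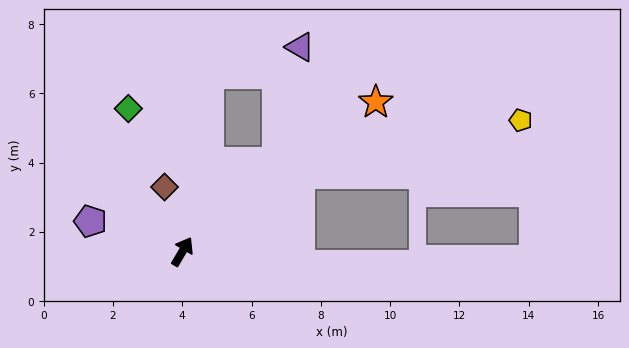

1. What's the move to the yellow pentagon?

blocked — turn right 26°, forward 4.1 m, then turn right 20°, forward 6.6 m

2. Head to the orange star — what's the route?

turn right 22°, forward 7.1 m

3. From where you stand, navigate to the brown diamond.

turn left 46°, forward 1.9 m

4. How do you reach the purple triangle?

blocked — turn right 16°, forward 3.8 m, then turn left 35°, forward 3.4 m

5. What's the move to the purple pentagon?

turn left 102°, forward 2.8 m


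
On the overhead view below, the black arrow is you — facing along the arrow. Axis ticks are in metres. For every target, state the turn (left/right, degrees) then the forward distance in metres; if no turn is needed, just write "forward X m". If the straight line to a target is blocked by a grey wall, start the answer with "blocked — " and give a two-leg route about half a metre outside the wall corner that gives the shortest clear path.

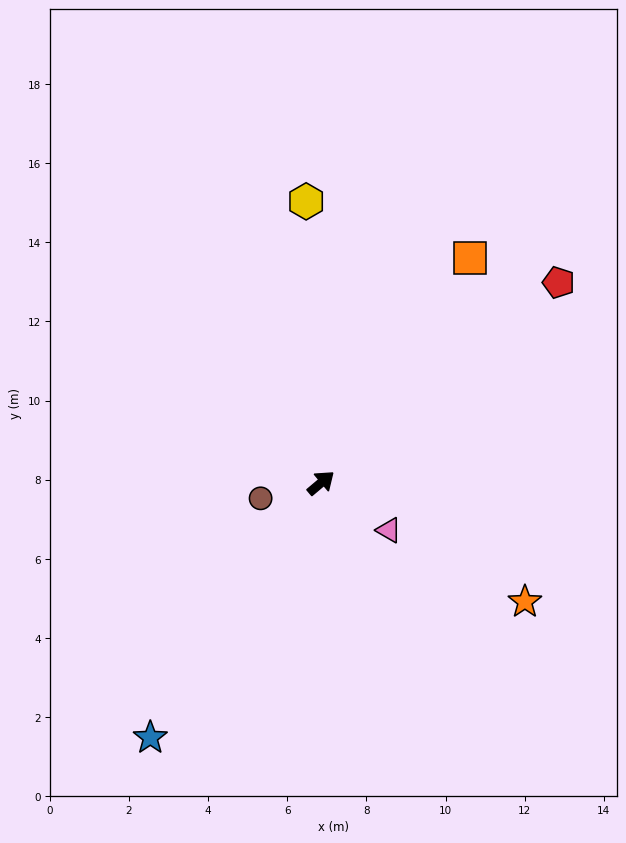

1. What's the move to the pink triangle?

turn right 75°, forward 2.1 m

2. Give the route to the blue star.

turn right 164°, forward 7.7 m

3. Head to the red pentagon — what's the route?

forward 7.9 m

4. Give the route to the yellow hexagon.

turn left 53°, forward 7.1 m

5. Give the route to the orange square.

turn left 16°, forward 6.8 m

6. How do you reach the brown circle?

turn left 154°, forward 1.6 m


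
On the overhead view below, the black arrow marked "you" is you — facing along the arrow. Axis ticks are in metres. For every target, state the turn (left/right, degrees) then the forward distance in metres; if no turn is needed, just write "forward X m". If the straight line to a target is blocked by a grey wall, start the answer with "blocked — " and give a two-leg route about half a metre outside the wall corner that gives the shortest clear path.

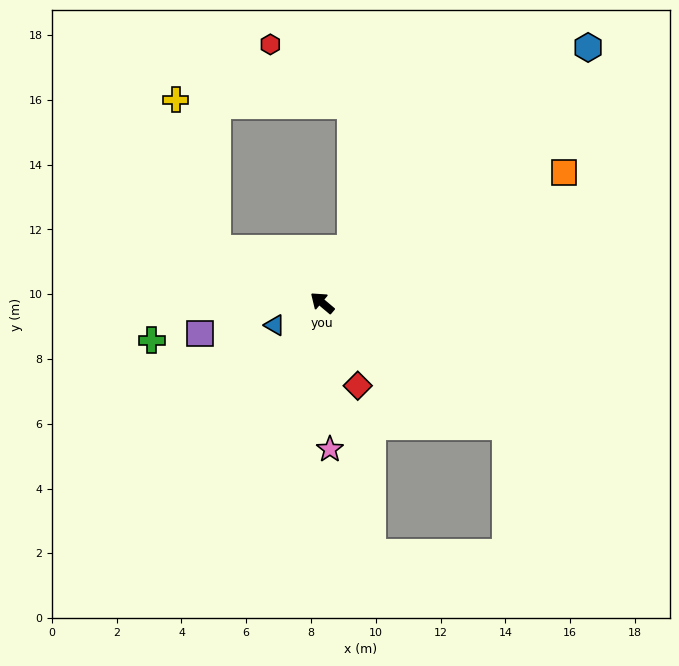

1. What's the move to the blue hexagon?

turn right 96°, forward 11.4 m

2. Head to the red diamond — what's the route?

turn left 153°, forward 2.8 m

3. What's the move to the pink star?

turn left 133°, forward 4.5 m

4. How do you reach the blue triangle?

turn left 65°, forward 1.6 m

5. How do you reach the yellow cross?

blocked — turn left 13°, forward 3.7 m, then turn right 47°, forward 4.8 m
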